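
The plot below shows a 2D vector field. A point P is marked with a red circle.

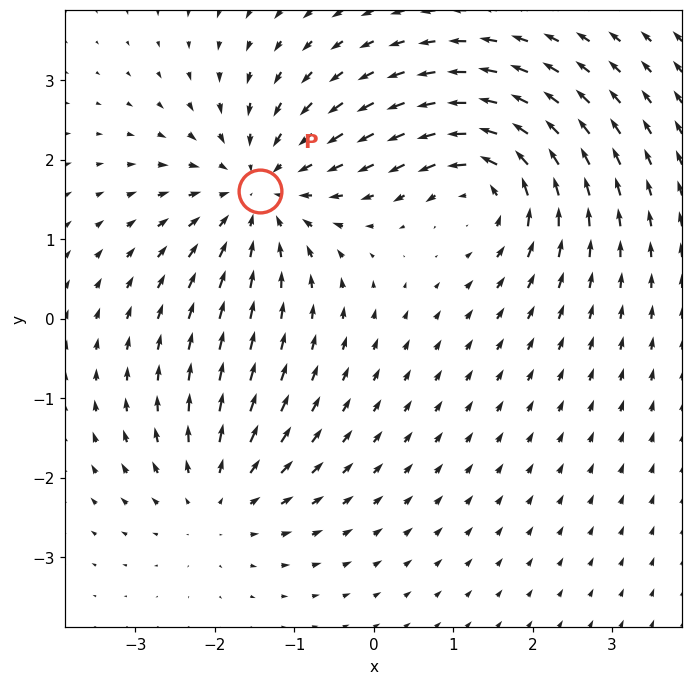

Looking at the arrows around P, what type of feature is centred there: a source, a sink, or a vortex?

sink

At P (-1.4, 1.6) the arrows converge inward. Divergence about -4, curl ≈0 — negative divergence with near-zero curl is a sink.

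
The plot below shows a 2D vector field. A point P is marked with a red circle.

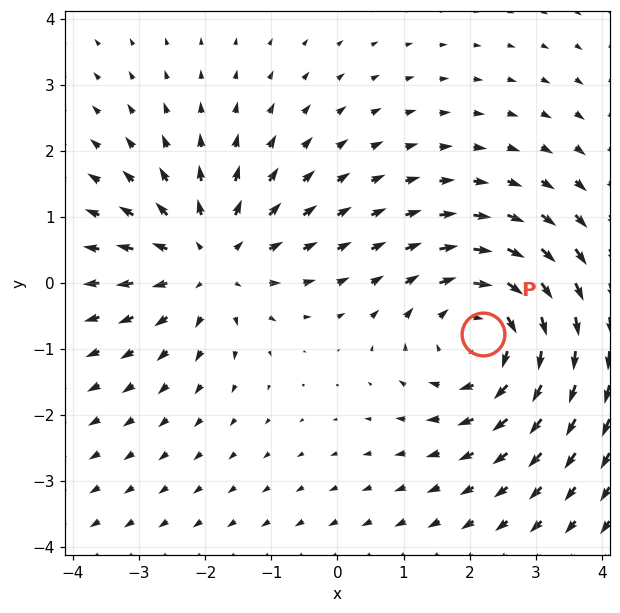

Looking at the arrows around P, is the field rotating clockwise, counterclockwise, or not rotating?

Near P at (2.2, -0.8) the arrows circulate clockwise. The curl (z-component) there is about -3; negative curl means clockwise rotation.

clockwise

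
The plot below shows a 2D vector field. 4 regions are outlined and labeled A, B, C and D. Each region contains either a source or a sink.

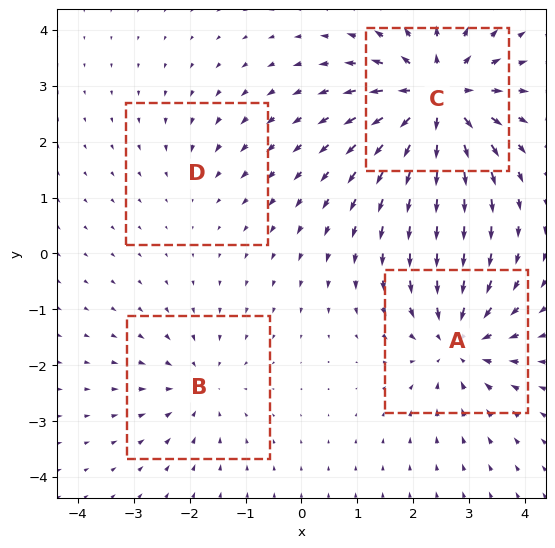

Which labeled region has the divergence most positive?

C

Divergence at each region's feature centre — A: about -6, B: about -4, C: about +8, D: about -2. Region C is most positive.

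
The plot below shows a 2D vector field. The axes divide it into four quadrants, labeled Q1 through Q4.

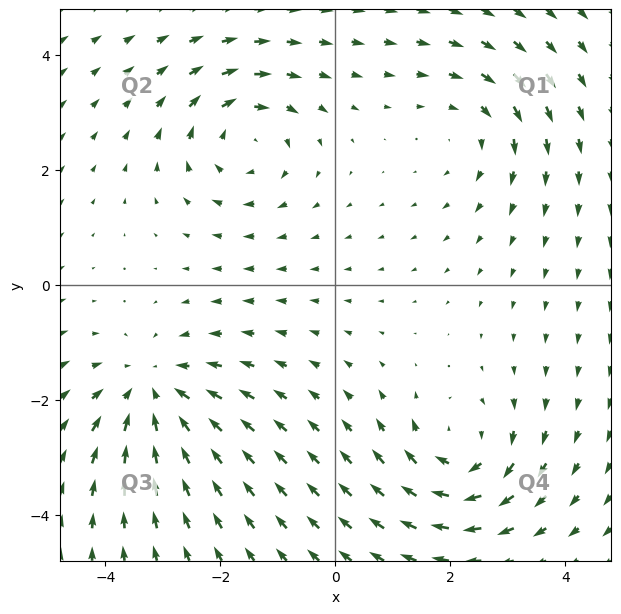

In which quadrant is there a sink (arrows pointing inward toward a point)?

Q3

The sink sits at approximately (-3.2, -1.9), which lies in quadrant Q3. The divergence there is about -4, negative as expected for a sink.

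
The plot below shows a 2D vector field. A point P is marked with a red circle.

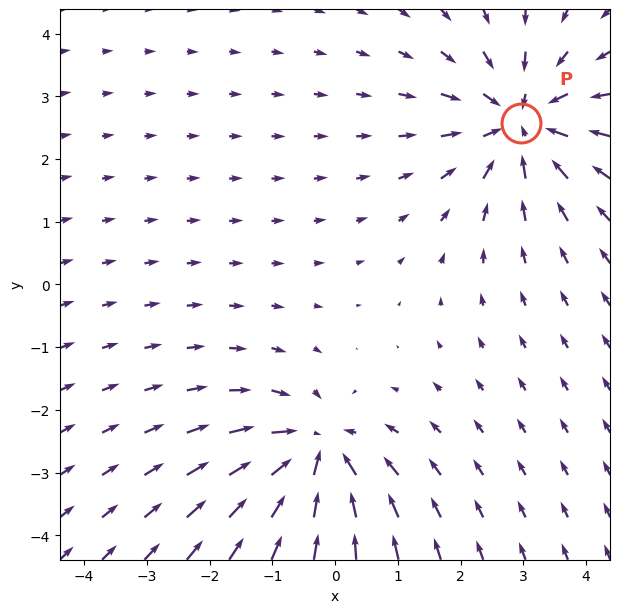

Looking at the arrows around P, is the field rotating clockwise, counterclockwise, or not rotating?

Near P at (3.0, 2.6) the arrows show no circulation. The curl there is ≈0.

not rotating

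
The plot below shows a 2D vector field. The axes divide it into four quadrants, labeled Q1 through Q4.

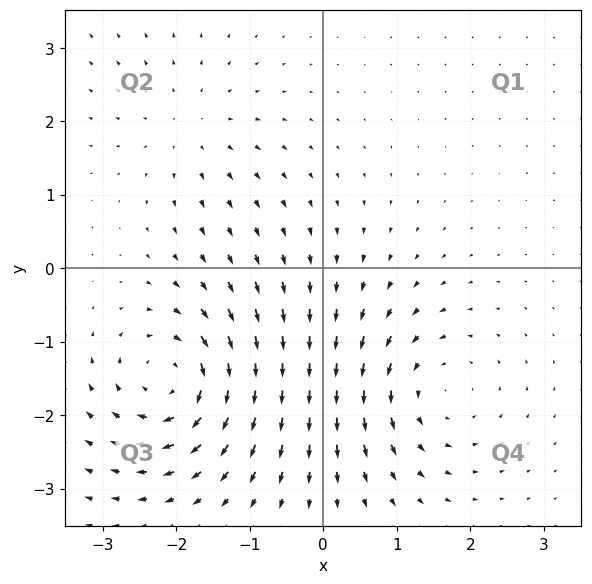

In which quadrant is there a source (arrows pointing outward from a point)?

The source sits at approximately (-1.8, 1.9), which lies in quadrant Q2. The divergence there is about +3, positive as expected for a source.

Q2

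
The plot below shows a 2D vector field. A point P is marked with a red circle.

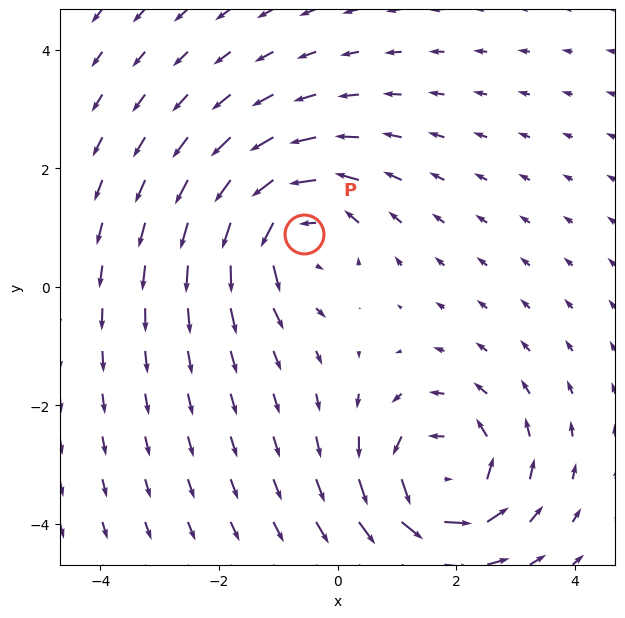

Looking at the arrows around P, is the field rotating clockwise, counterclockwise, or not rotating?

Near P at (-0.6, 0.9) the arrows circulate counterclockwise. The curl (z-component) there is about +5; positive curl means counterclockwise rotation.

counterclockwise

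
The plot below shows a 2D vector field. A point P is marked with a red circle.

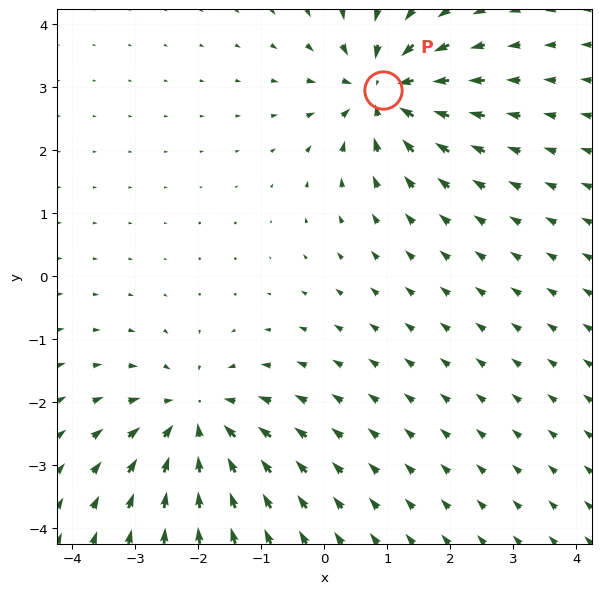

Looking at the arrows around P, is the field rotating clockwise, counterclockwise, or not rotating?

Near P at (0.9, 3.0) the arrows show no circulation. The curl there is ≈0.

not rotating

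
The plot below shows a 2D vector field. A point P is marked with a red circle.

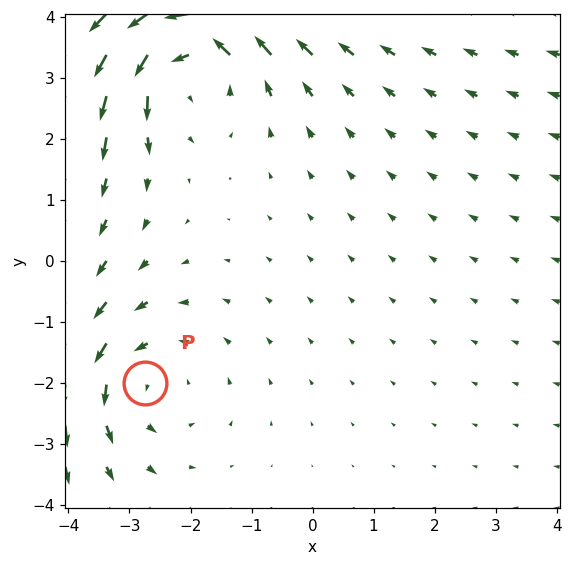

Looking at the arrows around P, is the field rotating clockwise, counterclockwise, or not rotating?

Near P at (-2.7, -2.0) the arrows circulate counterclockwise. The curl (z-component) there is about +2; positive curl means counterclockwise rotation.

counterclockwise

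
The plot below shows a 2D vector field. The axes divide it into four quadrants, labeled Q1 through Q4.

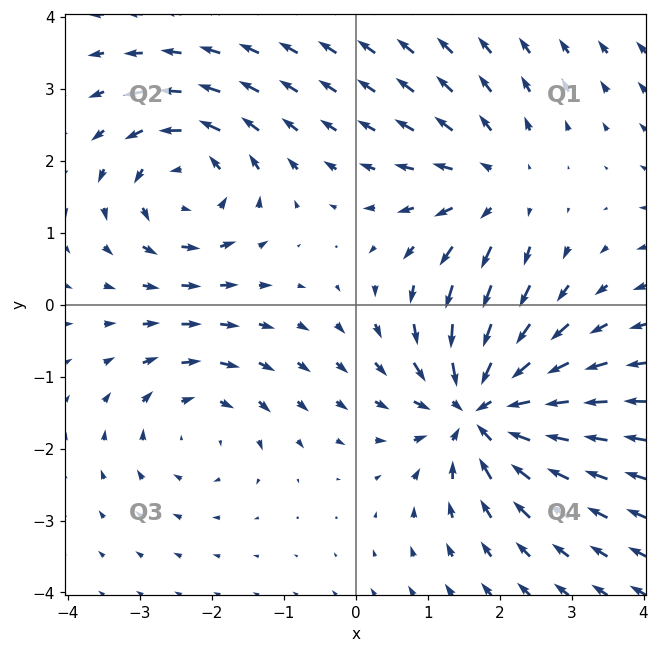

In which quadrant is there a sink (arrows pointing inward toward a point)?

Q4

The sink sits at approximately (1.7, -1.4), which lies in quadrant Q4. The divergence there is about -6, negative as expected for a sink.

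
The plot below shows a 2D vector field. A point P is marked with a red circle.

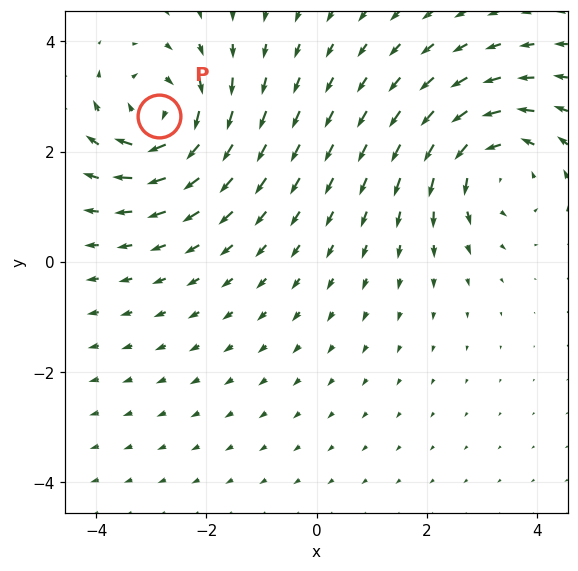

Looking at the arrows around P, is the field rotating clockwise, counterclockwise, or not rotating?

clockwise

Near P at (-2.9, 2.7) the arrows circulate clockwise. The curl (z-component) there is about -5; negative curl means clockwise rotation.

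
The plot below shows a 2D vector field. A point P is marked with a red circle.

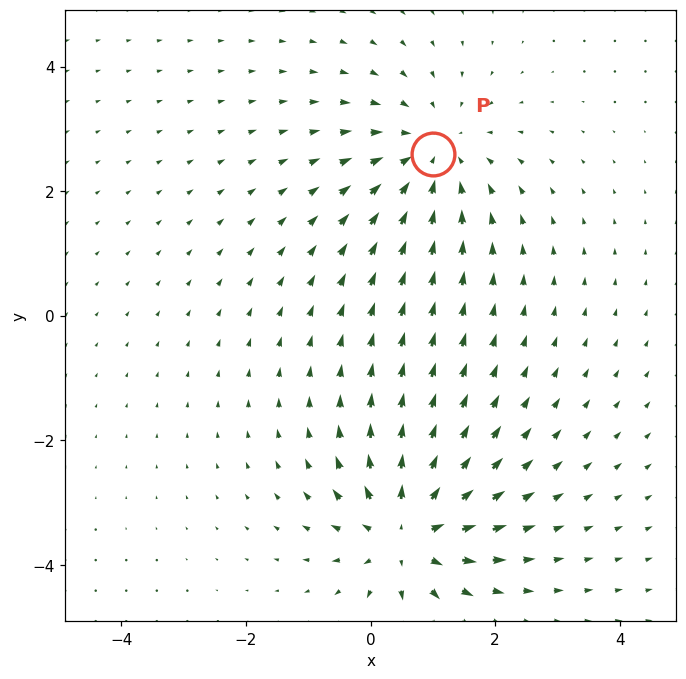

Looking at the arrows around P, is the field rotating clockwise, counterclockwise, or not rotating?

Near P at (1.0, 2.6) the arrows show no circulation. The curl there is ≈0.

not rotating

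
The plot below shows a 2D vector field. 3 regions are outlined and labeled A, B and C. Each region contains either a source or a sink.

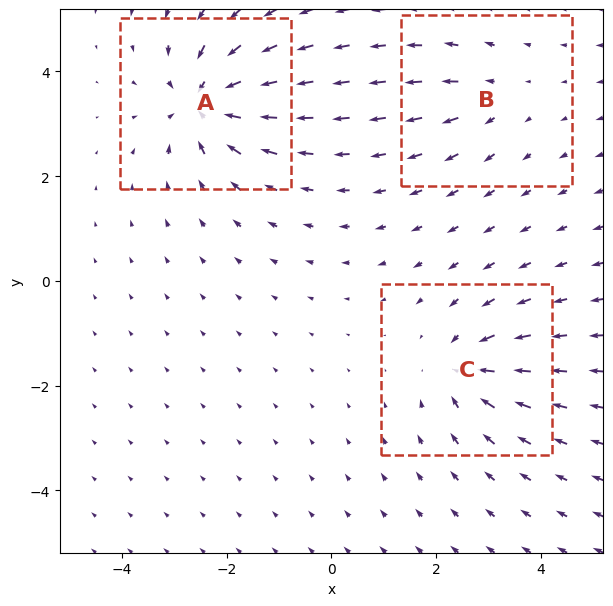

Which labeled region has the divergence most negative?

A

Divergence at each region's feature centre — A: about -6, B: about +2, C: about -4. Region A is most negative.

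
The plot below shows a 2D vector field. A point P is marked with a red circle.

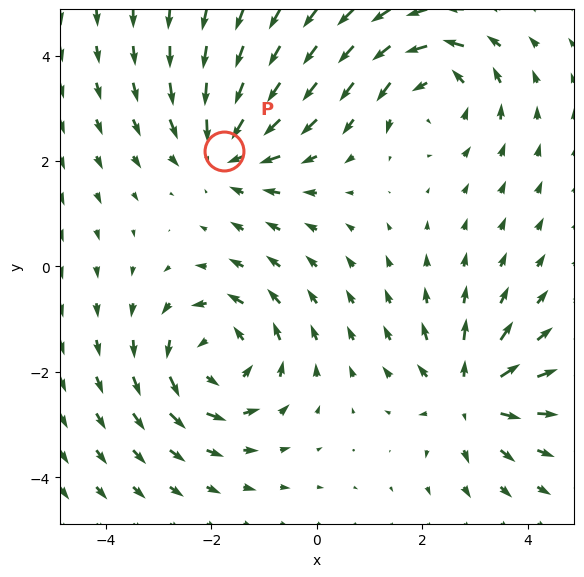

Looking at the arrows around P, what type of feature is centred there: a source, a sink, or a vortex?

At P (-1.8, 2.2) the arrows converge inward. Divergence about -3, curl ≈0 — negative divergence with near-zero curl is a sink.

sink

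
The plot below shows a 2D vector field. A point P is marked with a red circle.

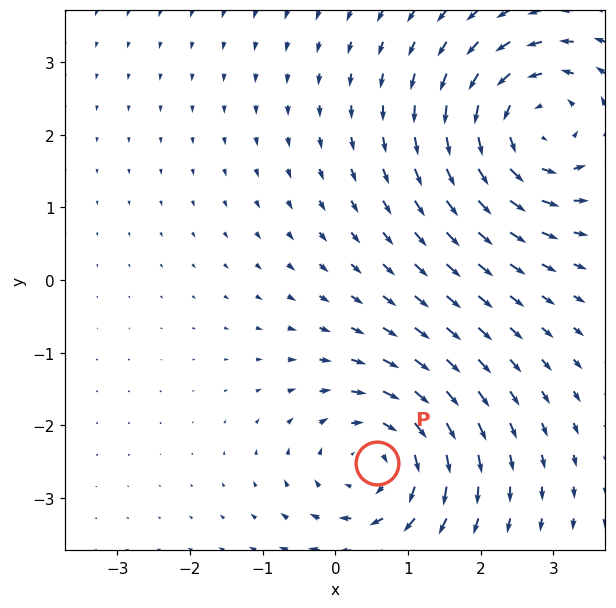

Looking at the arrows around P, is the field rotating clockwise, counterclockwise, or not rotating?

Near P at (0.6, -2.5) the arrows circulate clockwise. The curl (z-component) there is about -3; negative curl means clockwise rotation.

clockwise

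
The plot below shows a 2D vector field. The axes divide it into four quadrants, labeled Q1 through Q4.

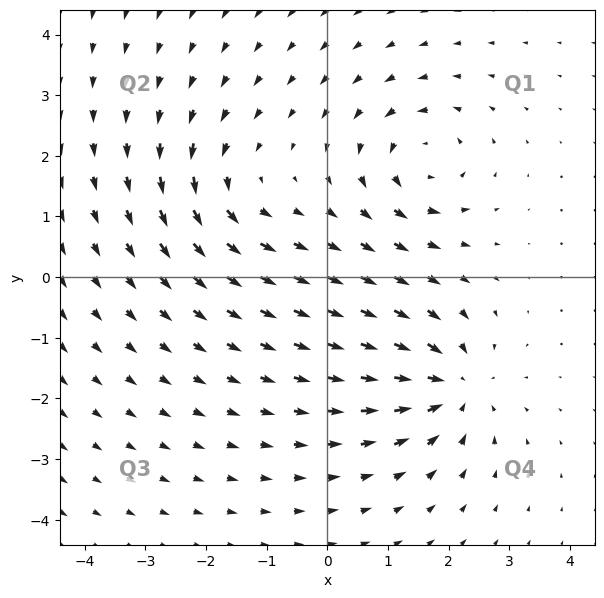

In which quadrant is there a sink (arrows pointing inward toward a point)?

Q4

The sink sits at approximately (2.1, -1.8), which lies in quadrant Q4. The divergence there is about -4, negative as expected for a sink.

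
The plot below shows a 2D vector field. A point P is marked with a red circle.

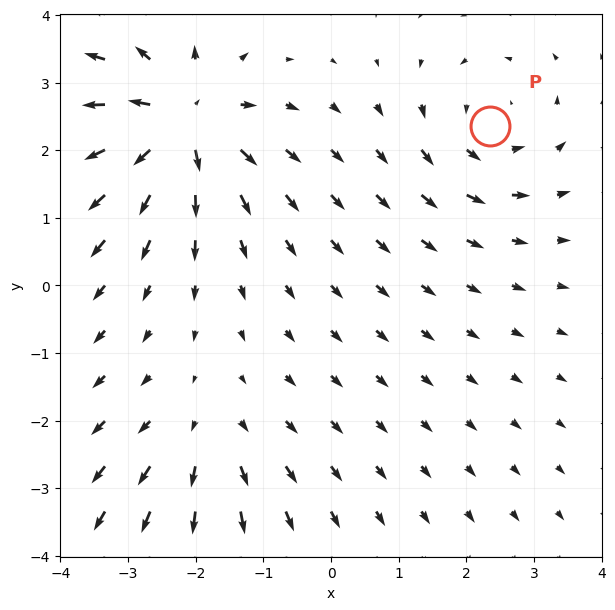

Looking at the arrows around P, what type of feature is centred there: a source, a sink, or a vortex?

vortex

At P (2.4, 2.4) the arrows circulate counterclockwise. Divergence ≈0, curl about +3 — near-zero divergence with nonzero curl is a vortex.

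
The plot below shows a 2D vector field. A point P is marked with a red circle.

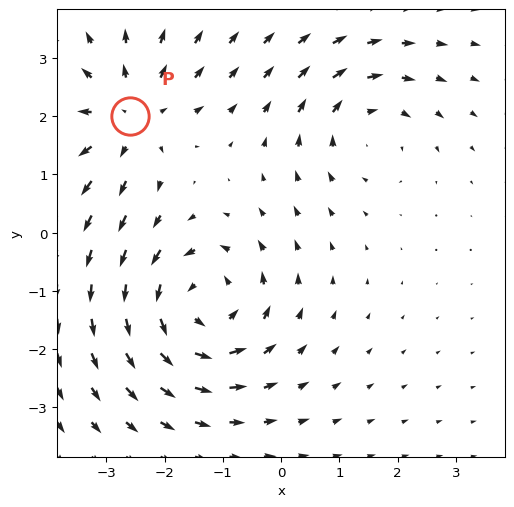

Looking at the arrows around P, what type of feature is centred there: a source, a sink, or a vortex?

source

At P (-2.6, 2.0) the arrows spread outward. Divergence about +4, curl ≈0 — positive divergence with near-zero curl is a source.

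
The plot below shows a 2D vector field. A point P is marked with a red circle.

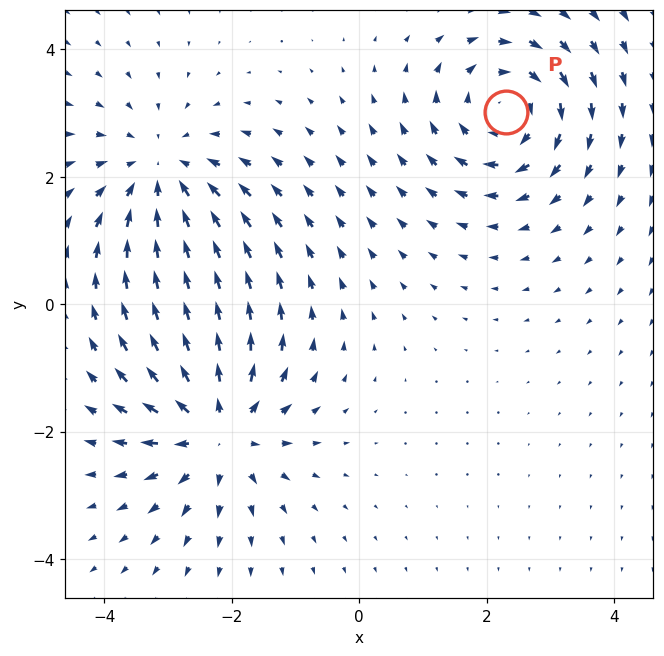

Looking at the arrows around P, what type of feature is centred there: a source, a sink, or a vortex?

At P (2.3, 3.0) the arrows circulate clockwise. Divergence ≈0, curl about -4 — near-zero divergence with nonzero curl is a vortex.

vortex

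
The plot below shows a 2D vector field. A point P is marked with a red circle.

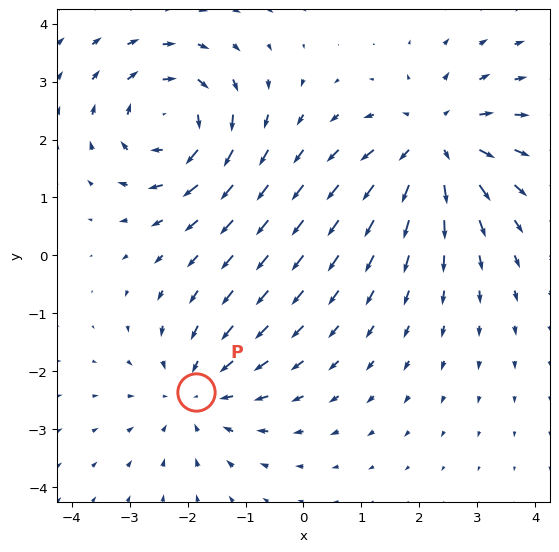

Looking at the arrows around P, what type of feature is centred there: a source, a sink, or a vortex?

sink

At P (-1.9, -2.4) the arrows converge inward. Divergence about -3, curl ≈0 — negative divergence with near-zero curl is a sink.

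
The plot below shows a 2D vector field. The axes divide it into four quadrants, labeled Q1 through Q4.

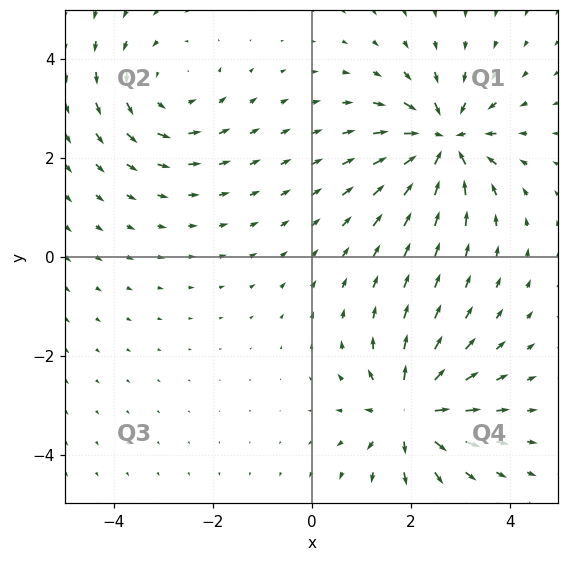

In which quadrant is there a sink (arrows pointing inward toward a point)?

The sink sits at approximately (2.7, 2.3), which lies in quadrant Q1. The divergence there is about -5, negative as expected for a sink.

Q1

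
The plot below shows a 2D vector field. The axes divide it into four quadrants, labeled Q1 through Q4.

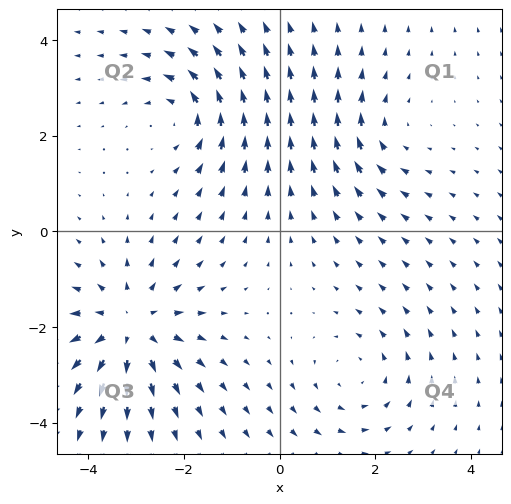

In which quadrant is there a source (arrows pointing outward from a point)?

Q3

The source sits at approximately (-3.1, -2.0), which lies in quadrant Q3. The divergence there is about +4, positive as expected for a source.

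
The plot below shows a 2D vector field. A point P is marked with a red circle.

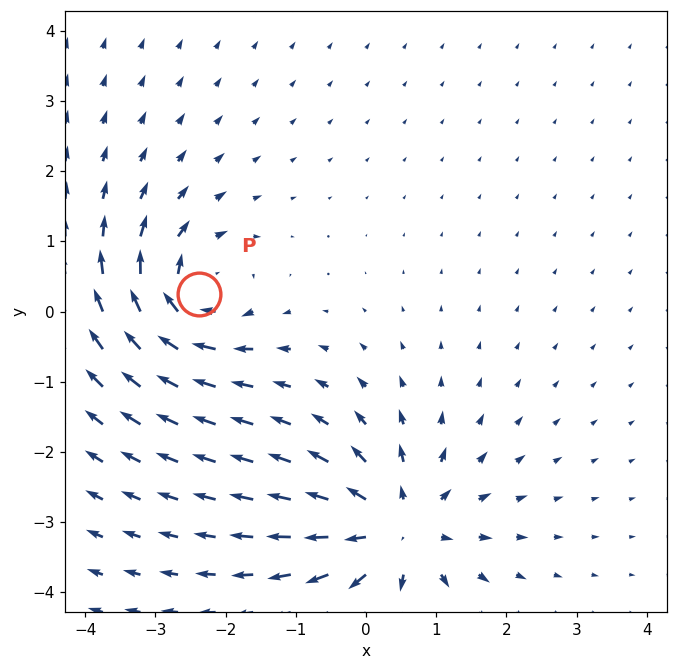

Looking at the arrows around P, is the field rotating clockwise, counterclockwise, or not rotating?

Near P at (-2.4, 0.3) the arrows circulate clockwise. The curl (z-component) there is about -5; negative curl means clockwise rotation.

clockwise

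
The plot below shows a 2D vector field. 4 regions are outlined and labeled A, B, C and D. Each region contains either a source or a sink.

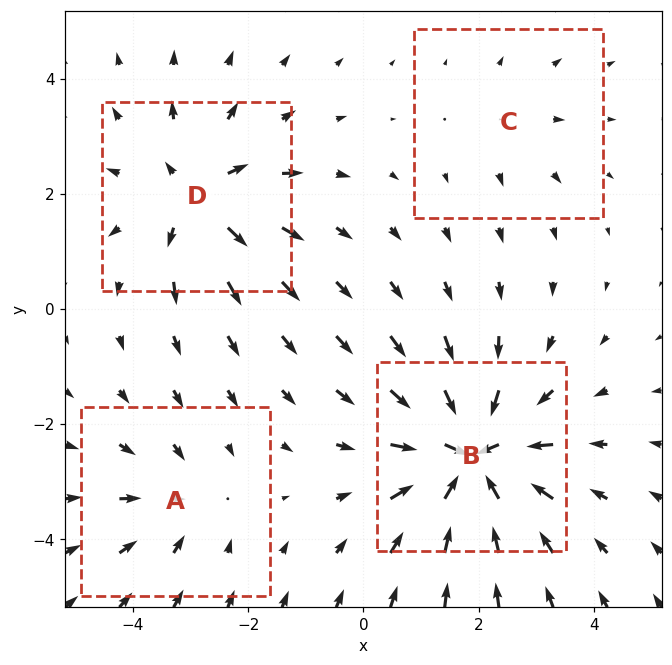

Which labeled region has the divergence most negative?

B

Divergence at each region's feature centre — A: about -3, B: about -8, C: about +2, D: about +5. Region B is most negative.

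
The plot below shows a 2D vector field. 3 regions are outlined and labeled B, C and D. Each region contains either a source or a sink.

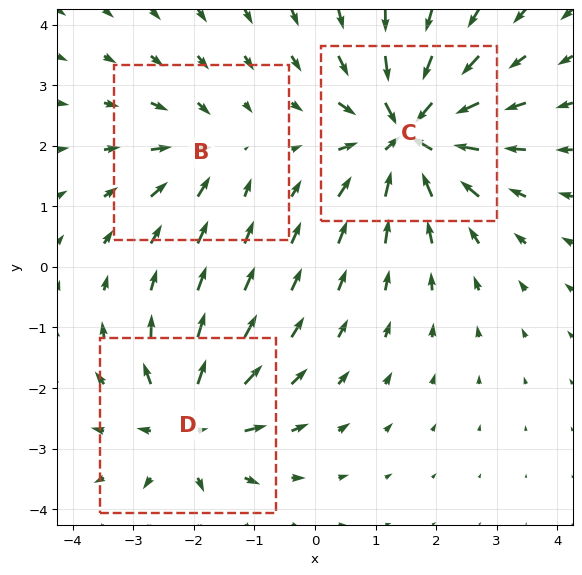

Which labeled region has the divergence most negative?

C

Divergence at each region's feature centre — B: about -2, C: about -6, D: about +4. Region C is most negative.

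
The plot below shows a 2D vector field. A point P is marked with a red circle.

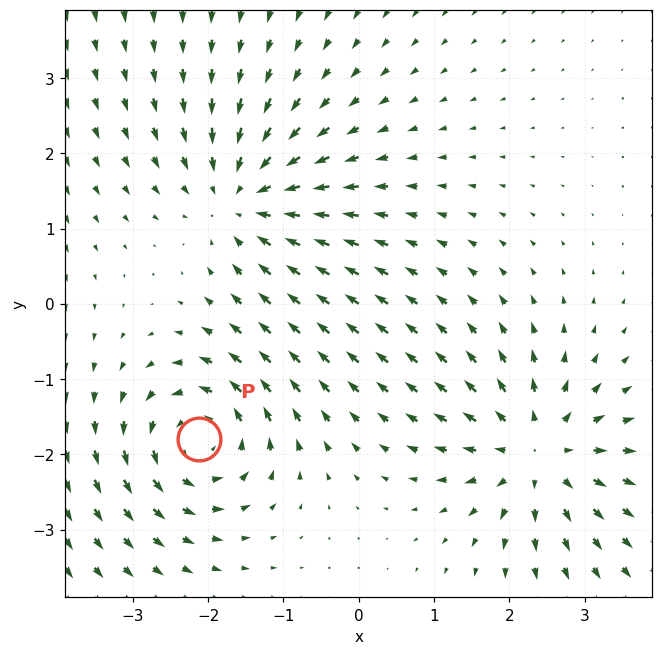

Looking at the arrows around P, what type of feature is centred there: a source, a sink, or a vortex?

vortex

At P (-2.1, -1.8) the arrows circulate counterclockwise. Divergence ≈0, curl about +4 — near-zero divergence with nonzero curl is a vortex.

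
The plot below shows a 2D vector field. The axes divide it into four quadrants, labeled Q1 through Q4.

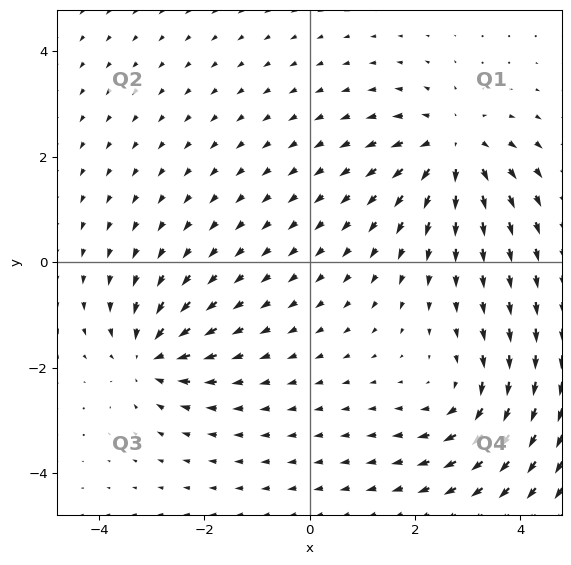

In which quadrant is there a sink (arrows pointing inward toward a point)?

Q3

The sink sits at approximately (-3.0, -1.8), which lies in quadrant Q3. The divergence there is about -4, negative as expected for a sink.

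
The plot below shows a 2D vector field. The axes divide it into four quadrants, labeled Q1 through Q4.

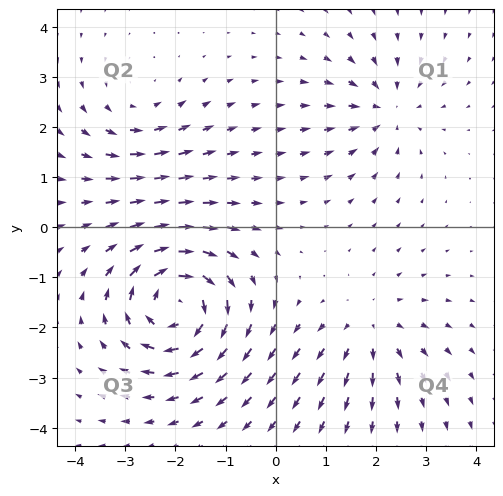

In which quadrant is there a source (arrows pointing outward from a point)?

Q4

The source sits at approximately (1.9, -2.0), which lies in quadrant Q4. The divergence there is about +3, positive as expected for a source.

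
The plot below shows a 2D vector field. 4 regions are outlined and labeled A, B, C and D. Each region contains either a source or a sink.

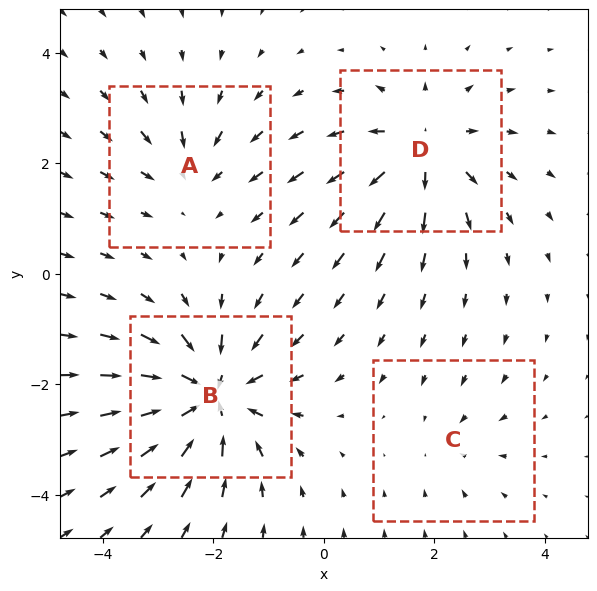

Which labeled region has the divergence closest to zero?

Divergence at each region's feature centre — A: about -3, B: about -7, C: about -2, D: about +5. Region C is closest to zero.

C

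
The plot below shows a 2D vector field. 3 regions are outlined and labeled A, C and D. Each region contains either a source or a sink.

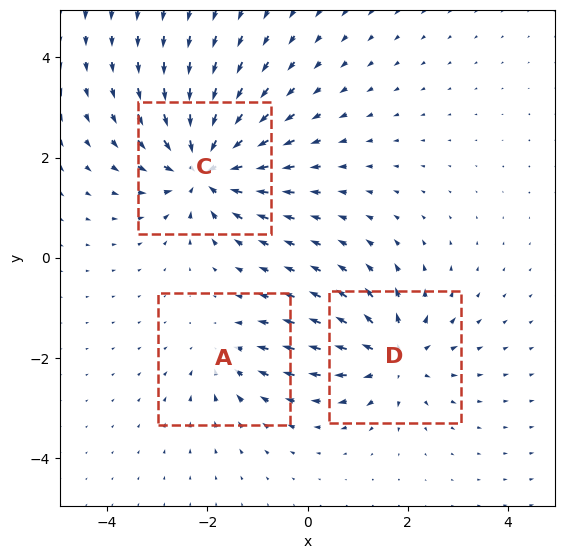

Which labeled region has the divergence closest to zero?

A

Divergence at each region's feature centre — A: about -2, C: about -6, D: about +4. Region A is closest to zero.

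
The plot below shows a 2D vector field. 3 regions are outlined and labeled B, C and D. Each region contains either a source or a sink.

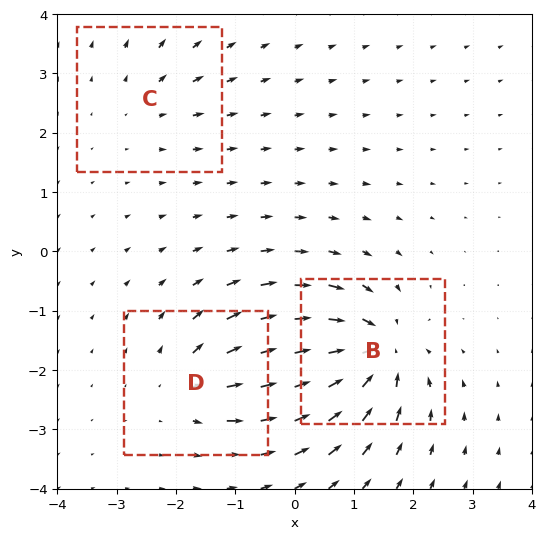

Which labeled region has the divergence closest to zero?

C

Divergence at each region's feature centre — B: about -7, C: about +2, D: about +4. Region C is closest to zero.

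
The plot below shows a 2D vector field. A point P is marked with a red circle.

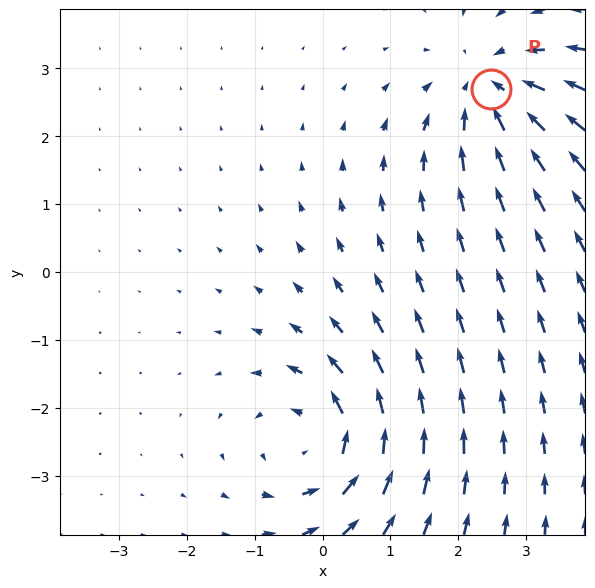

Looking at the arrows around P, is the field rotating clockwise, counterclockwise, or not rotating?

not rotating

Near P at (2.5, 2.7) the arrows show no circulation. The curl there is ≈0.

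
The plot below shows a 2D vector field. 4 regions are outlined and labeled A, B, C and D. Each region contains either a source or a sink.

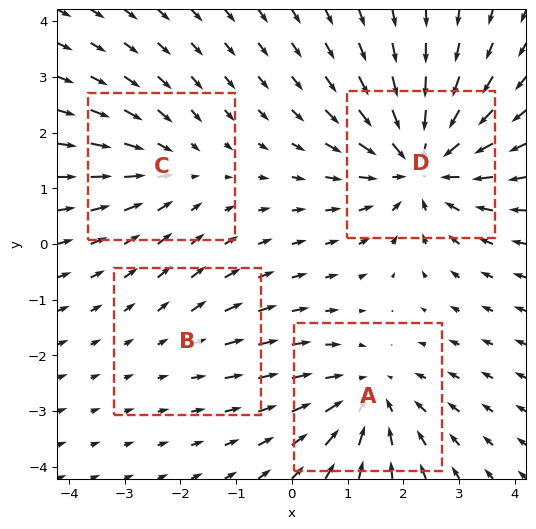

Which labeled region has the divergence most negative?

D

Divergence at each region's feature centre — A: about -4, B: about +1, C: about -3, D: about -6. Region D is most negative.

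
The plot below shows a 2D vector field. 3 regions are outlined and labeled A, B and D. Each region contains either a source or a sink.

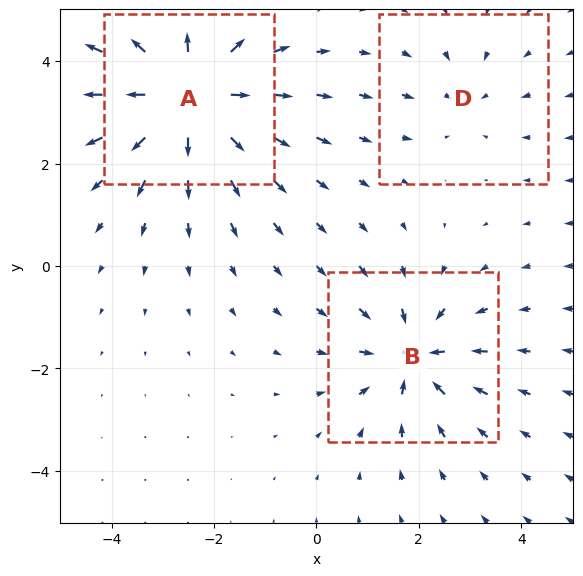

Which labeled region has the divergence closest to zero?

Divergence at each region's feature centre — A: about +5, B: about -3, D: about -2. Region D is closest to zero.

D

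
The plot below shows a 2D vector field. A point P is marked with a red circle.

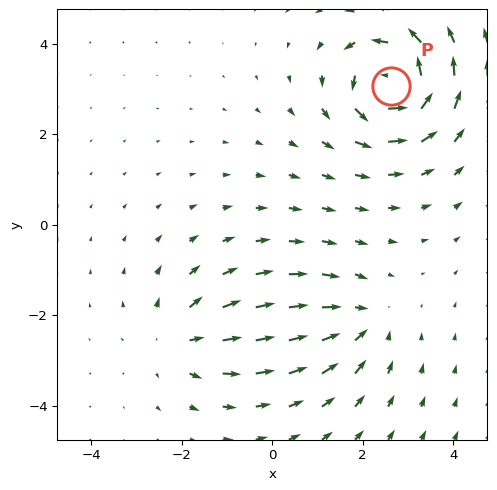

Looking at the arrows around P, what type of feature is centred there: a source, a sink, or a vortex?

At P (2.6, 3.1) the arrows circulate counterclockwise. Divergence ≈0, curl about +6 — near-zero divergence with nonzero curl is a vortex.

vortex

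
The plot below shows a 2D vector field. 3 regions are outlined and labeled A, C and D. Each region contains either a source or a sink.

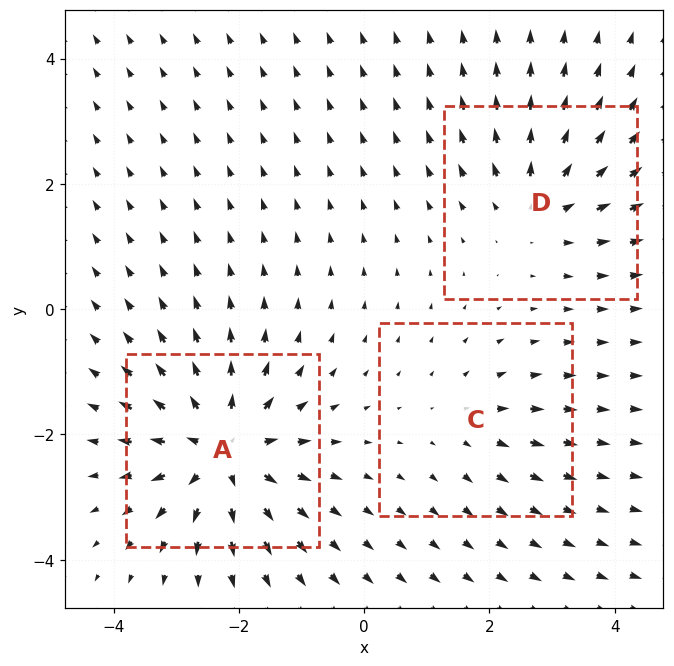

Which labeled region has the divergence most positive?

Divergence at each region's feature centre — A: about +6, C: about +2, D: about +3. Region A is most positive.

A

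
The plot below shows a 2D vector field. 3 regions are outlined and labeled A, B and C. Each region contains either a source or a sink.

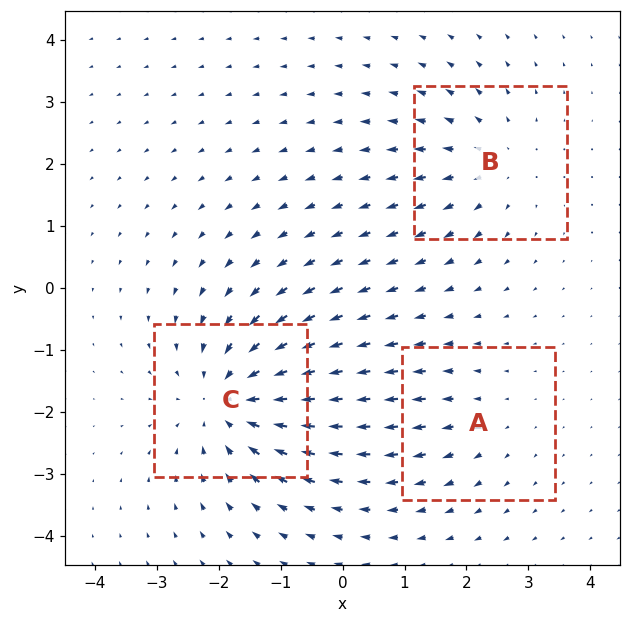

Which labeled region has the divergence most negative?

Divergence at each region's feature centre — A: about +2, B: about +3, C: about -4. Region C is most negative.

C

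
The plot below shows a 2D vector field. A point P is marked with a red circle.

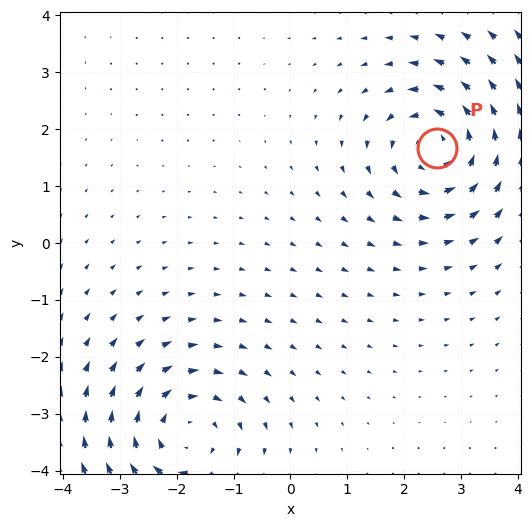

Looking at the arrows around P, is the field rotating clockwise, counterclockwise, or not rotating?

Near P at (2.6, 1.7) the arrows circulate counterclockwise. The curl (z-component) there is about +3; positive curl means counterclockwise rotation.

counterclockwise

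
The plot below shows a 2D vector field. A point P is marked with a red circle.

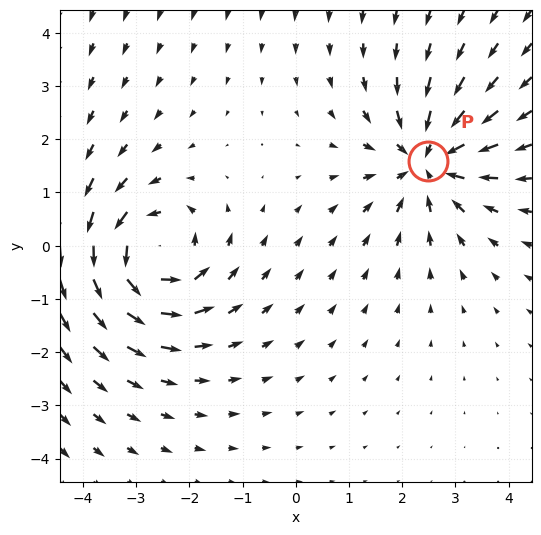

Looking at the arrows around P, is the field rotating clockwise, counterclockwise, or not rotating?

not rotating

Near P at (2.5, 1.6) the arrows show no circulation. The curl there is ≈0.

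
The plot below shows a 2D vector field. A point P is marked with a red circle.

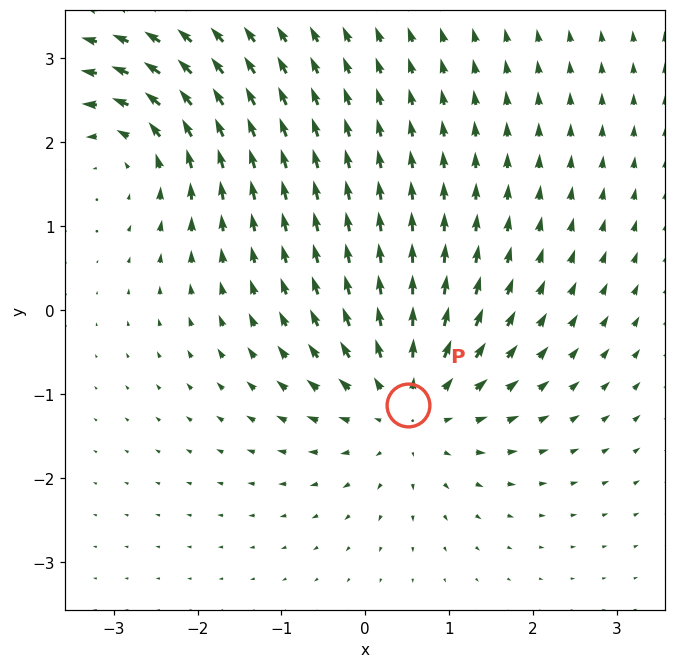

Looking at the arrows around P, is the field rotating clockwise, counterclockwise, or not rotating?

not rotating

Near P at (0.5, -1.1) the arrows show no circulation. The curl there is ≈0.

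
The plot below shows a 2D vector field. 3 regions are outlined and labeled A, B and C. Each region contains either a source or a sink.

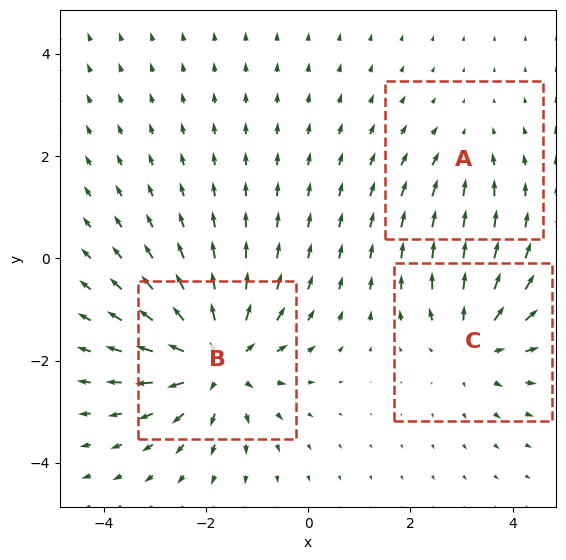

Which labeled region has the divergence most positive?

Divergence at each region's feature centre — A: about -2, B: about +5, C: about +3. Region B is most positive.

B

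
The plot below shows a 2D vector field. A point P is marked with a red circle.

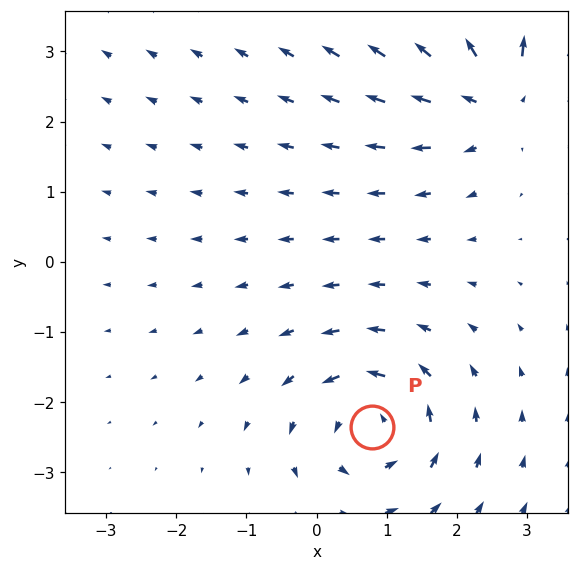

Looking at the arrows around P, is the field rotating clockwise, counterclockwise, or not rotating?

counterclockwise

Near P at (0.8, -2.4) the arrows circulate counterclockwise. The curl (z-component) there is about +4; positive curl means counterclockwise rotation.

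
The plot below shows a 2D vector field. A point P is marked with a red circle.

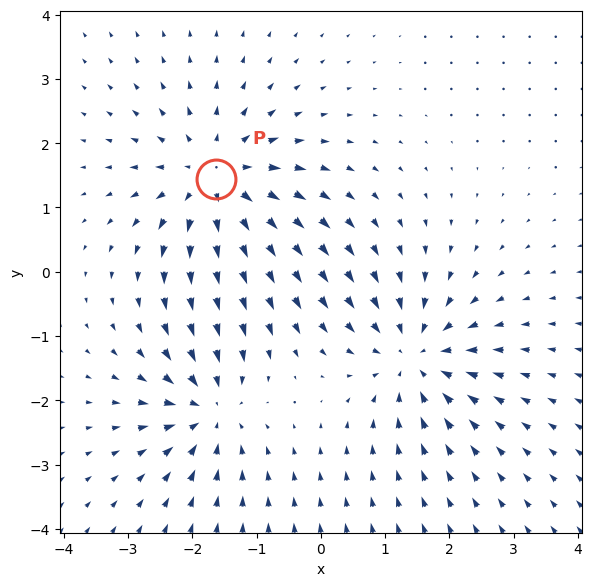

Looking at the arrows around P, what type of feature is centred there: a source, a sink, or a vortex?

At P (-1.6, 1.4) the arrows spread outward. Divergence about +5, curl ≈0 — positive divergence with near-zero curl is a source.

source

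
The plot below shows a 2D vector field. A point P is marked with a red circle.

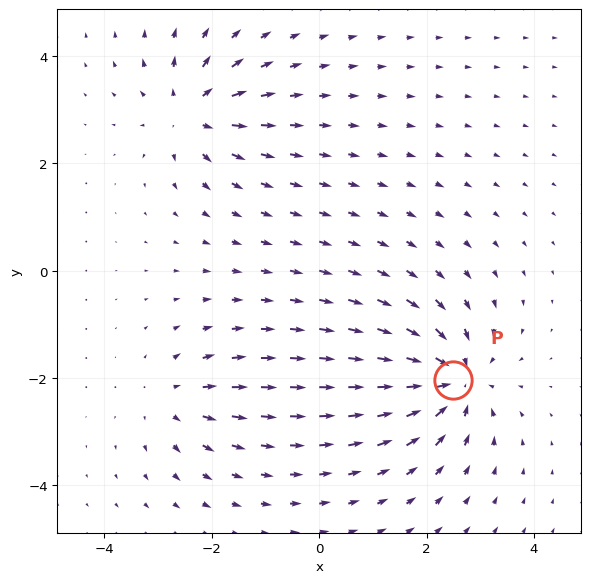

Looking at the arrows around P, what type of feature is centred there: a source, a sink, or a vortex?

sink

At P (2.5, -2.0) the arrows converge inward. Divergence about -6, curl ≈0 — negative divergence with near-zero curl is a sink.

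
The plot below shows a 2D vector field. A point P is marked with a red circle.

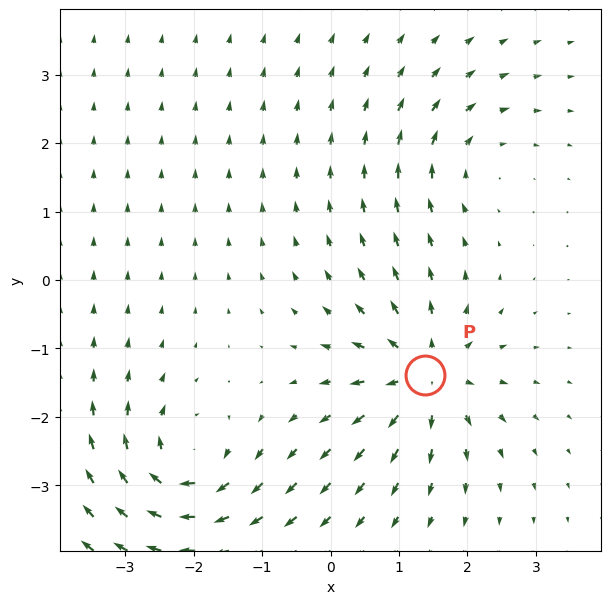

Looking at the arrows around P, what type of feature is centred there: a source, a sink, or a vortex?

source

At P (1.4, -1.4) the arrows spread outward. Divergence about +7, curl ≈0 — positive divergence with near-zero curl is a source.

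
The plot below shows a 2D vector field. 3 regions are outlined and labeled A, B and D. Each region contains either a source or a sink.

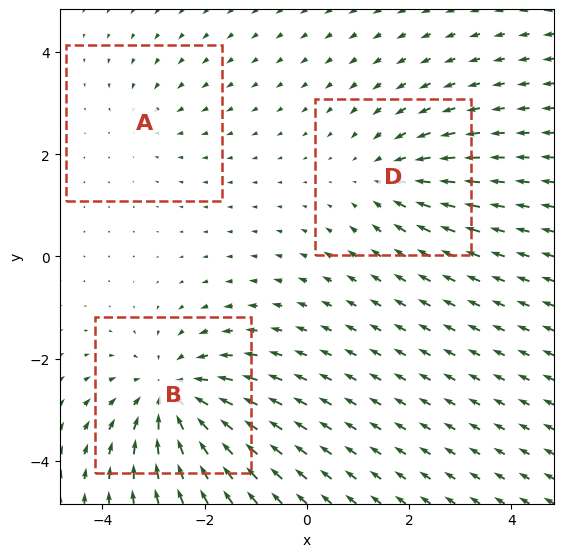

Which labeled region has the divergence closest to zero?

A

Divergence at each region's feature centre — A: about -2, B: about -5, D: about -3. Region A is closest to zero.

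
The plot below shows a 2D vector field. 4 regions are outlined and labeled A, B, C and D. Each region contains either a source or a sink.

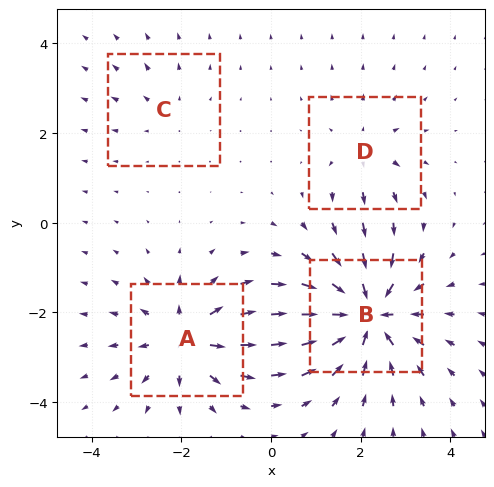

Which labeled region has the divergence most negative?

Divergence at each region's feature centre — A: about +6, B: about -8, C: about +2, D: about +3. Region B is most negative.

B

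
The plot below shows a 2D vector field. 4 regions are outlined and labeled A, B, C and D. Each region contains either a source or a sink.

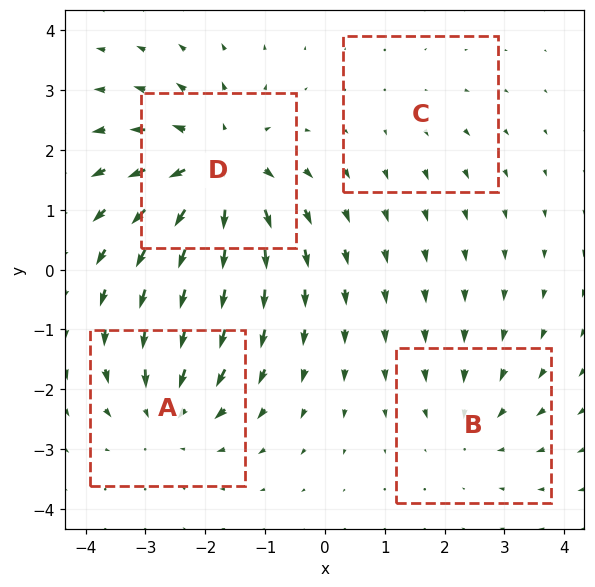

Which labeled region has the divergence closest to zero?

Divergence at each region's feature centre — A: about -5, B: about -3, C: about +2, D: about +7. Region C is closest to zero.

C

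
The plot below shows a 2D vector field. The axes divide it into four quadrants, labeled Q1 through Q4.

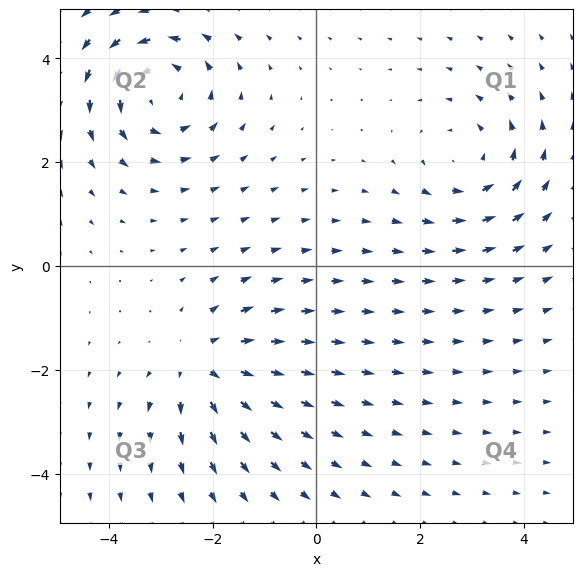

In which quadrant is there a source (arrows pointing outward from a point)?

The source sits at approximately (-2.2, -1.9), which lies in quadrant Q3. The divergence there is about +4, positive as expected for a source.

Q3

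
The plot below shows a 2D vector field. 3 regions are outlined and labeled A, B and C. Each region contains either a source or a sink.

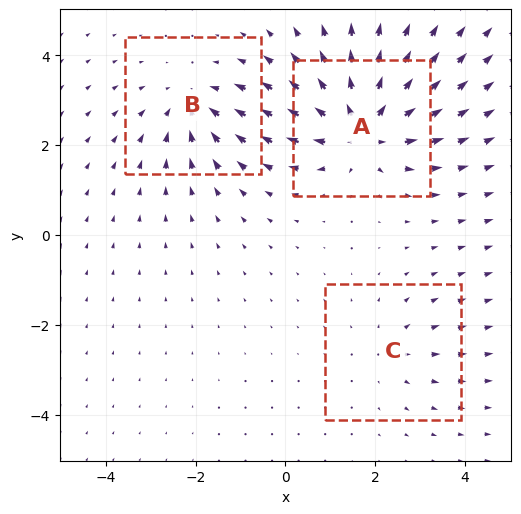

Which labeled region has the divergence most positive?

Divergence at each region's feature centre — A: about +4, B: about -3, C: about +2. Region A is most positive.

A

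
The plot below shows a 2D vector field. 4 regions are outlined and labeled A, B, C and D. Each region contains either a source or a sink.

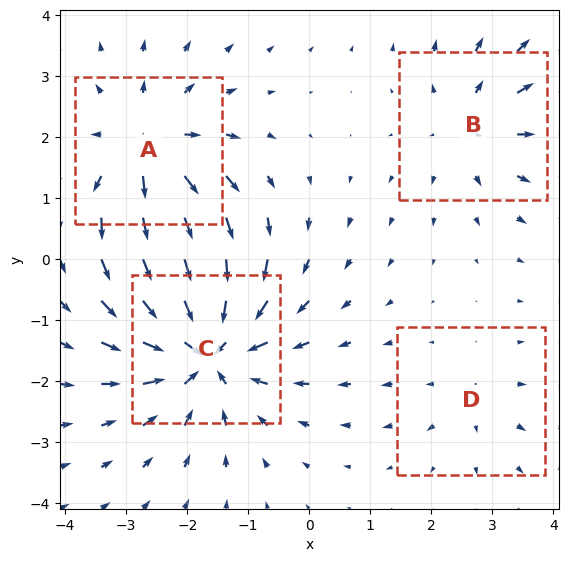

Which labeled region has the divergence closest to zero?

Divergence at each region's feature centre — A: about +5, B: about +3, C: about -7, D: about +2. Region D is closest to zero.

D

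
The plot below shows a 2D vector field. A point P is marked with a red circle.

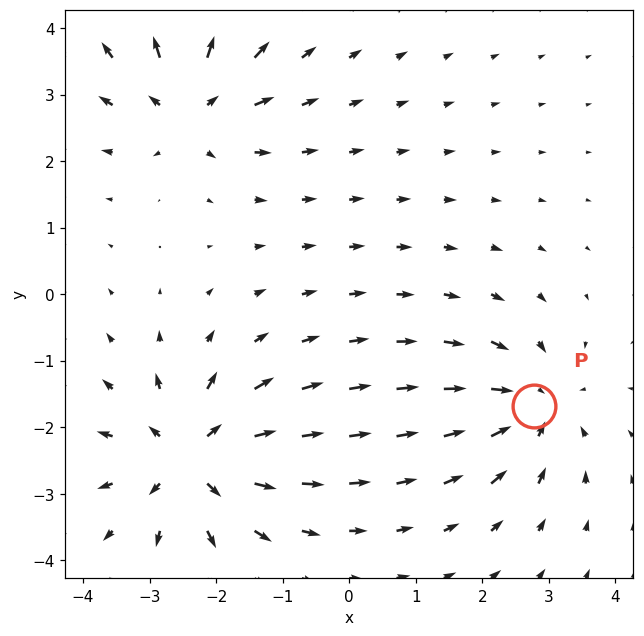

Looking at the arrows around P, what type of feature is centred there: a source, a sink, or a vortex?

sink

At P (2.8, -1.7) the arrows converge inward. Divergence about -4, curl ≈0 — negative divergence with near-zero curl is a sink.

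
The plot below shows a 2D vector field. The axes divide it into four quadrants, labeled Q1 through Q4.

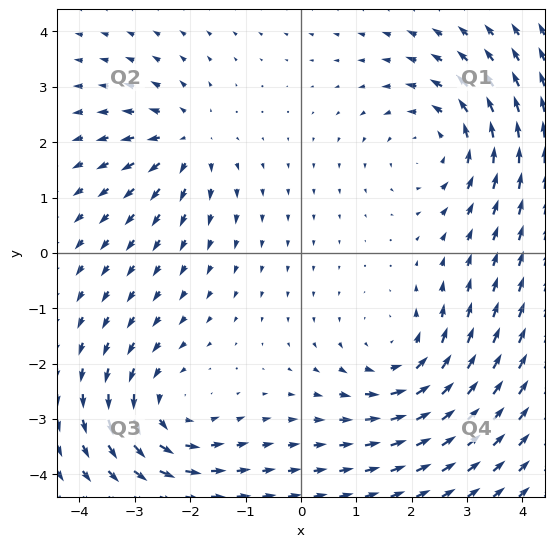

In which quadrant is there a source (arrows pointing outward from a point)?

Q2

The source sits at approximately (-2.1, 2.0), which lies in quadrant Q2. The divergence there is about +3, positive as expected for a source.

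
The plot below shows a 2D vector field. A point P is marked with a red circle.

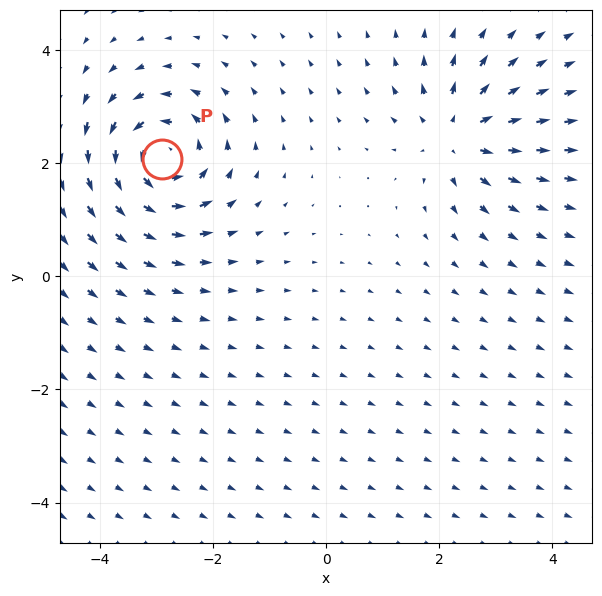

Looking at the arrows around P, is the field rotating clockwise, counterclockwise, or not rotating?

Near P at (-2.9, 2.1) the arrows circulate counterclockwise. The curl (z-component) there is about +6; positive curl means counterclockwise rotation.

counterclockwise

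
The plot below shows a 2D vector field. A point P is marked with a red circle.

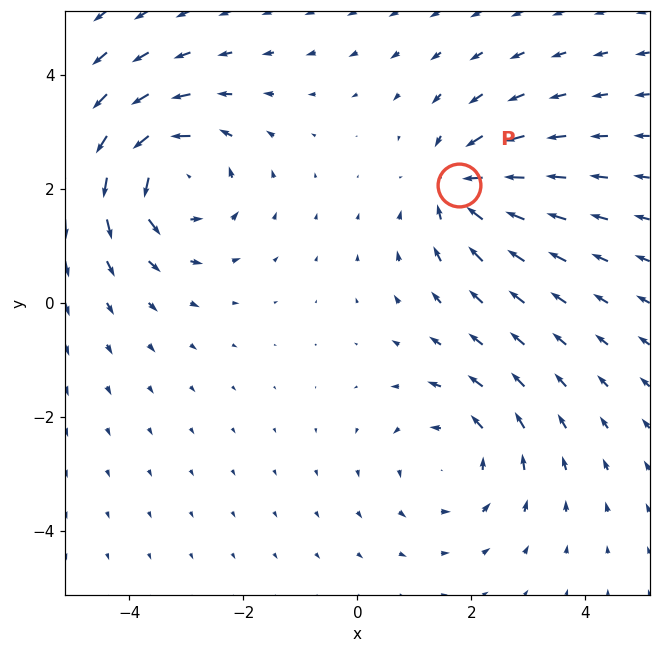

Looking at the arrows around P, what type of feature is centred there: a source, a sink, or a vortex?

sink

At P (1.8, 2.1) the arrows converge inward. Divergence about -5, curl ≈0 — negative divergence with near-zero curl is a sink.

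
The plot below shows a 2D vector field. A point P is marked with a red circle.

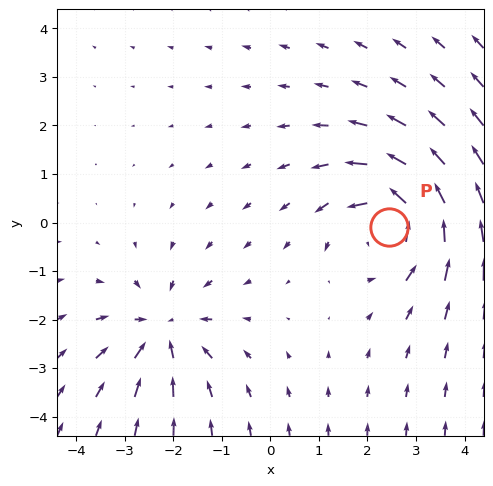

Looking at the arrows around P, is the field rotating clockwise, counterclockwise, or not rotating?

Near P at (2.4, -0.1) the arrows circulate counterclockwise. The curl (z-component) there is about +4; positive curl means counterclockwise rotation.

counterclockwise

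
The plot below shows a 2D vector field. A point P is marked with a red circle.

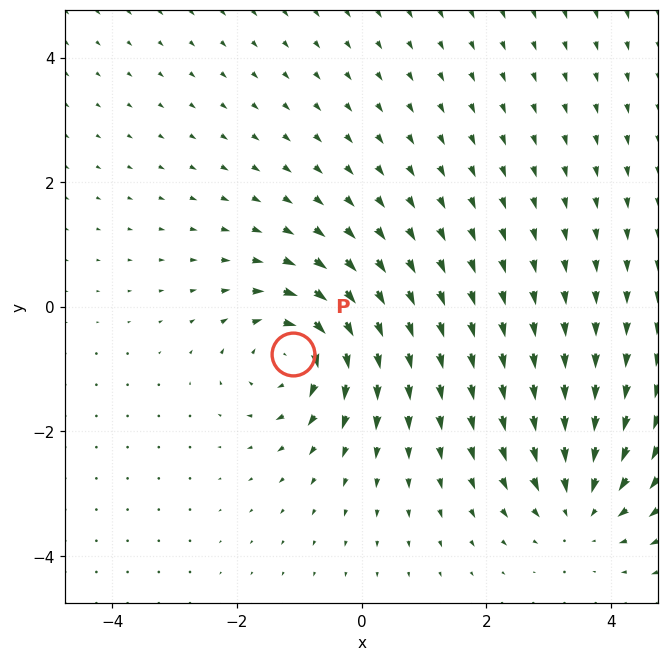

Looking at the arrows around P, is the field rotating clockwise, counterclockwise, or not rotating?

Near P at (-1.1, -0.8) the arrows circulate clockwise. The curl (z-component) there is about -5; negative curl means clockwise rotation.

clockwise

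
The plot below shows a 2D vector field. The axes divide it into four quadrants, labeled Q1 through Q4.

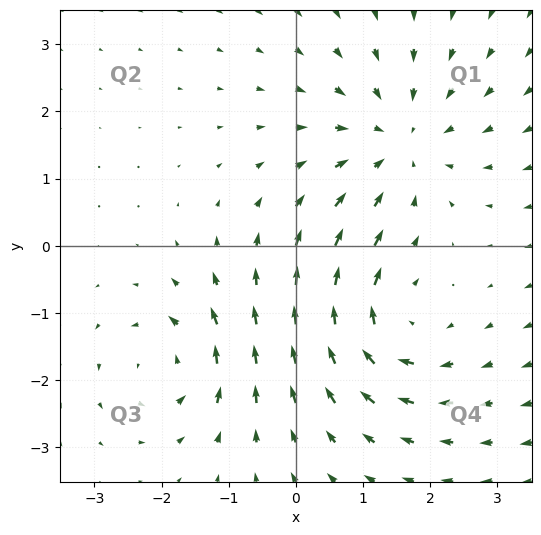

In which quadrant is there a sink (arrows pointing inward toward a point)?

Q1

The sink sits at approximately (1.5, 1.5), which lies in quadrant Q1. The divergence there is about -4, negative as expected for a sink.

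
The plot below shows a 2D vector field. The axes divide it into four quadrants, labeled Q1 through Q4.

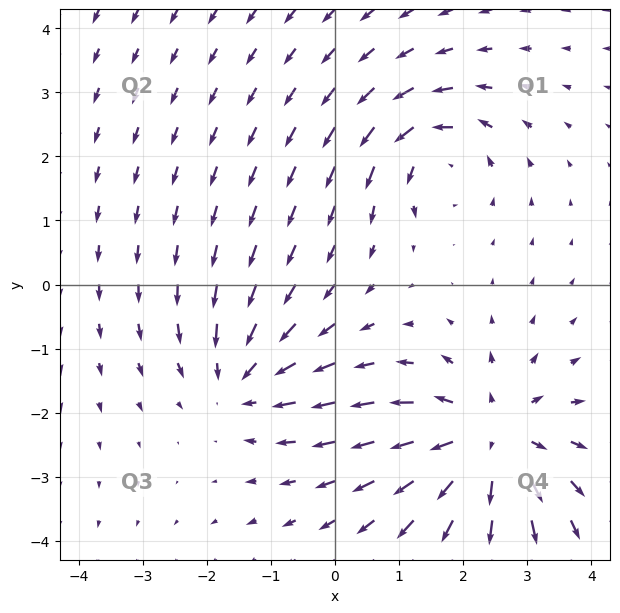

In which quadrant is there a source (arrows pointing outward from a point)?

Q4

The source sits at approximately (2.4, -2.4), which lies in quadrant Q4. The divergence there is about +4, positive as expected for a source.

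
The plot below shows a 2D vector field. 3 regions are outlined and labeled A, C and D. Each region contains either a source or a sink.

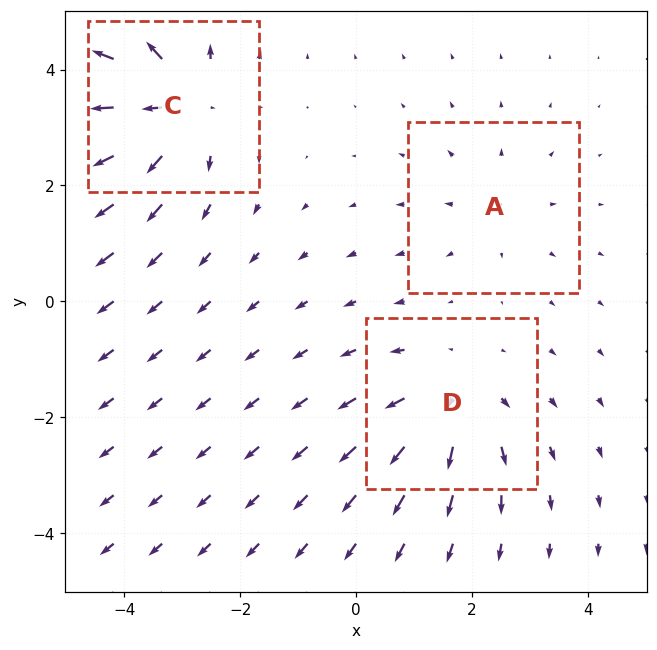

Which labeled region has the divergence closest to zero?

Divergence at each region's feature centre — A: about +2, C: about +5, D: about +4. Region A is closest to zero.

A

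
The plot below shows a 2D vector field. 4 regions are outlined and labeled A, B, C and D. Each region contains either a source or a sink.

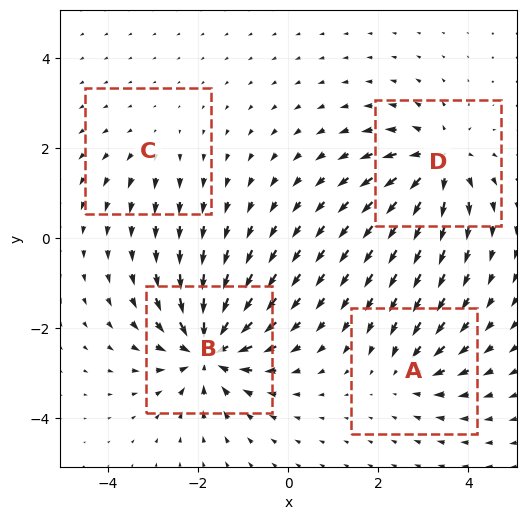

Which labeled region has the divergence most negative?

Divergence at each region's feature centre — A: about -4, B: about -8, C: about +2, D: about +6. Region B is most negative.

B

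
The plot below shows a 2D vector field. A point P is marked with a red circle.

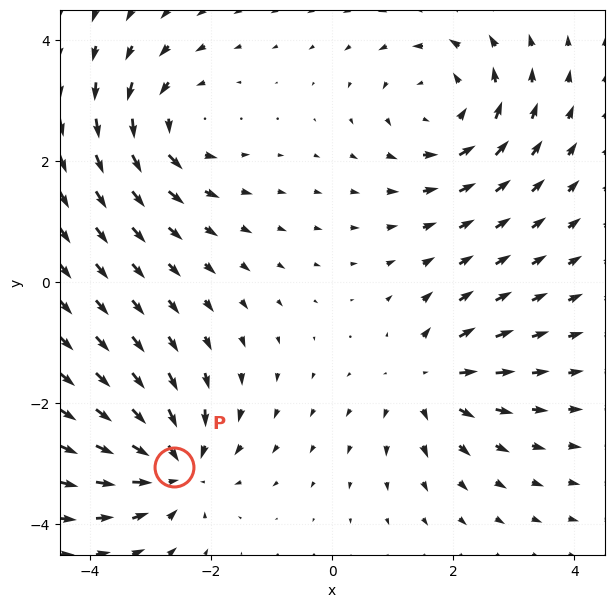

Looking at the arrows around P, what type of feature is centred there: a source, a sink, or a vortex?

sink

At P (-2.6, -3.1) the arrows converge inward. Divergence about -5, curl ≈0 — negative divergence with near-zero curl is a sink.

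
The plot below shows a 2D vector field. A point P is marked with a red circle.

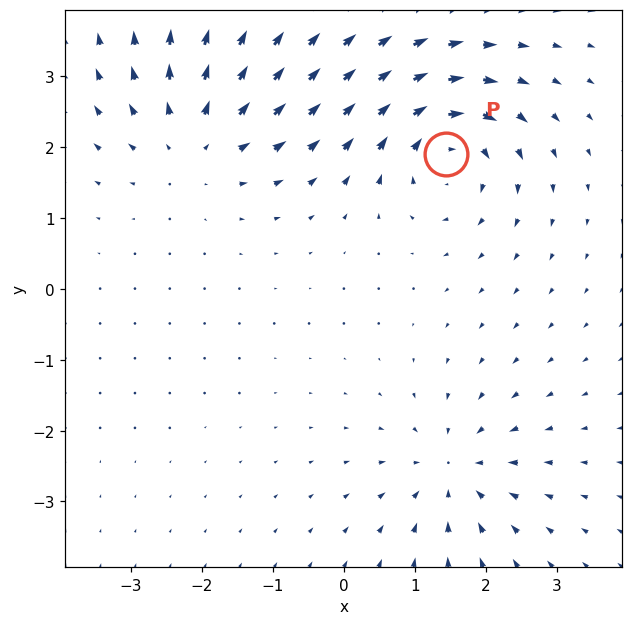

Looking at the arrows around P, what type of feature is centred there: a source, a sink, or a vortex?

vortex

At P (1.4, 1.9) the arrows circulate clockwise. Divergence ≈0, curl about -7 — near-zero divergence with nonzero curl is a vortex.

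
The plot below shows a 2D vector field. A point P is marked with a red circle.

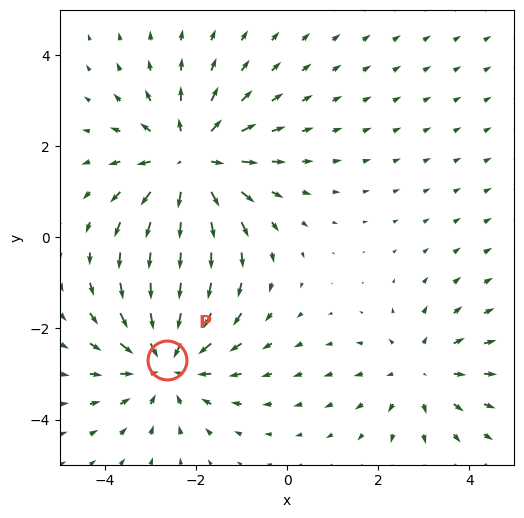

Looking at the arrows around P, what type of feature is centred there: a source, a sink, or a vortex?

sink

At P (-2.6, -2.7) the arrows converge inward. Divergence about -3, curl ≈0 — negative divergence with near-zero curl is a sink.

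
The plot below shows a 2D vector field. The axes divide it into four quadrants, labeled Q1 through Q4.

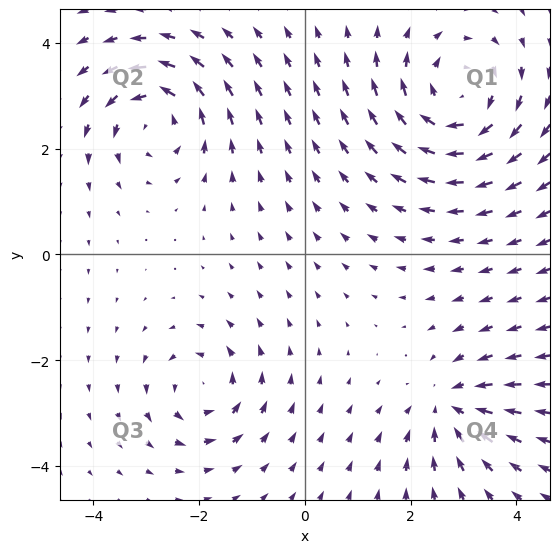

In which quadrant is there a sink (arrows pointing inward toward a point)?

The sink sits at approximately (2.8, -2.9), which lies in quadrant Q4. The divergence there is about -4, negative as expected for a sink.

Q4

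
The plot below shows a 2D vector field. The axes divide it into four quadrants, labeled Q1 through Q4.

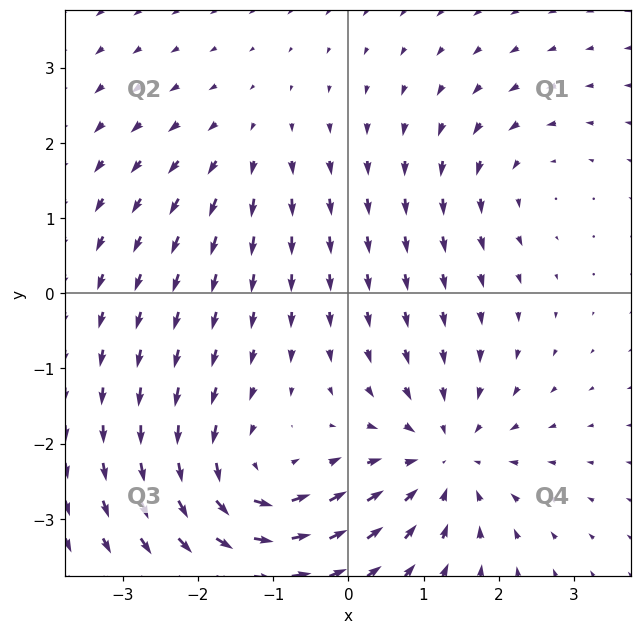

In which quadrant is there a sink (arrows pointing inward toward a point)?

Q4

The sink sits at approximately (1.3, -2.2), which lies in quadrant Q4. The divergence there is about -4, negative as expected for a sink.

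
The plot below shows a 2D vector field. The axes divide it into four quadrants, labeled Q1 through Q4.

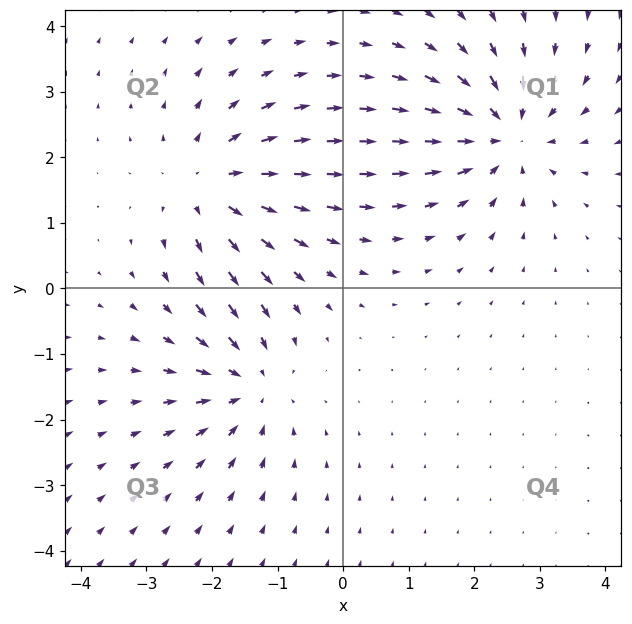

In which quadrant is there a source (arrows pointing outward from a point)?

Q2

The source sits at approximately (-2.0, 1.6), which lies in quadrant Q2. The divergence there is about +4, positive as expected for a source.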